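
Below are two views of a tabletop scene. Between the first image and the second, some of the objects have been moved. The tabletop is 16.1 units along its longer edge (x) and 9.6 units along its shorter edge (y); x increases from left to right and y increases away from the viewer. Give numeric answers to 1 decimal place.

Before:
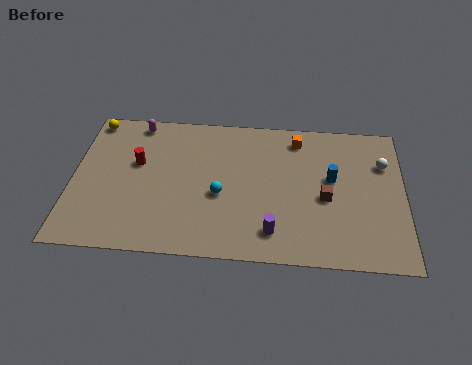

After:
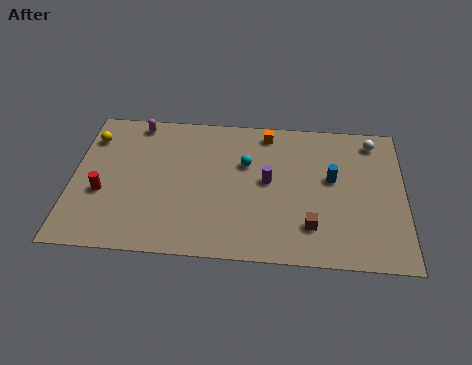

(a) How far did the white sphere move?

1.6

From (15.1, 6.7) to (14.6, 8.2), the white sphere covered √(0.5² + 1.5²) ≈ 1.6 units.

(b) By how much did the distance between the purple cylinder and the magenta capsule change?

-2.2

Before: roughly 9.6 units apart; after: 7.4. That's 2.2 units closer together.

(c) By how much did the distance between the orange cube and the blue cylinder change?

+1.2

The distance was about 3.1 in the first image and 4.3 in the second, so they moved 1.2 units further apart.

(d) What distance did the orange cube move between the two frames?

1.5

The orange cube moved from about (10.9, 8.1) to (9.4, 8.4), a distance of √(1.5² + 0.3²) ≈ 1.5.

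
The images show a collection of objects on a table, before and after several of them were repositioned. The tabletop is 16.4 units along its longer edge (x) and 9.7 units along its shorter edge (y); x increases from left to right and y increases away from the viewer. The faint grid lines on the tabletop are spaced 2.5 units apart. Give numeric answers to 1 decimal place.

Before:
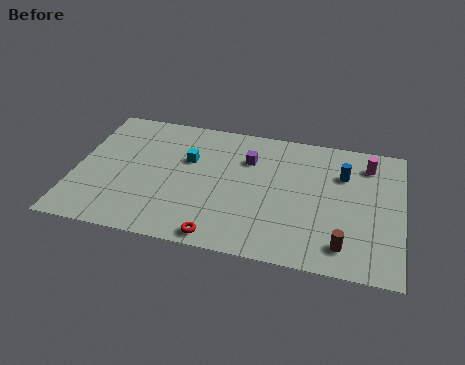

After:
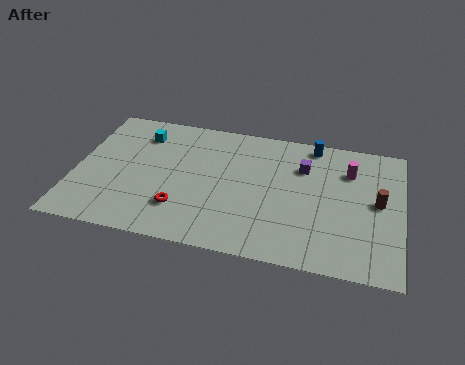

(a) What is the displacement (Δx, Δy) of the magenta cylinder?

(-0.9, -0.7)

From the two frames, the magenta cylinder sits at roughly (14.6, 7.8) before and (13.7, 7.1) after.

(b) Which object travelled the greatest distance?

the brown cylinder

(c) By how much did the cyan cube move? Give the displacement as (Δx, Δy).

(-2.5, 1.4)

The cyan cube started near (5.6, 6.2) and ended near (3.1, 7.6).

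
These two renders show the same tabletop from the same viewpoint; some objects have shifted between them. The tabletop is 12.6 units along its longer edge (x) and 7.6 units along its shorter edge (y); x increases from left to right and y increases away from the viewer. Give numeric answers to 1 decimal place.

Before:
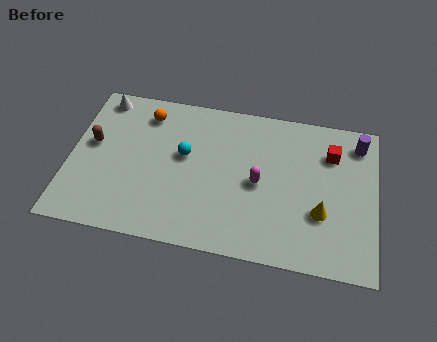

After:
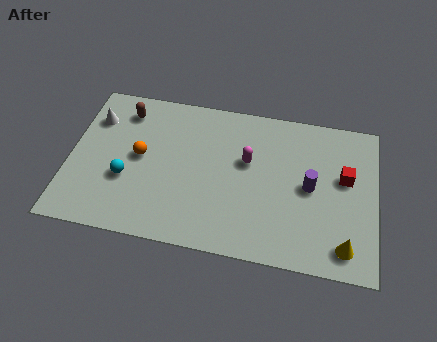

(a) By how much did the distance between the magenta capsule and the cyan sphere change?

+2.0

The distance was about 3.2 in the first image and 5.2 in the second, so they moved 2.0 units further apart.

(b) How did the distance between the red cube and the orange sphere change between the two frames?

+0.7

They were about 7.7 units apart before and 8.4 after — 0.7 units further apart.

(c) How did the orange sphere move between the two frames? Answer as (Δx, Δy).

(-0.1, -2.2)

The orange sphere started near (3.0, 6.2) and ended near (2.9, 4.0).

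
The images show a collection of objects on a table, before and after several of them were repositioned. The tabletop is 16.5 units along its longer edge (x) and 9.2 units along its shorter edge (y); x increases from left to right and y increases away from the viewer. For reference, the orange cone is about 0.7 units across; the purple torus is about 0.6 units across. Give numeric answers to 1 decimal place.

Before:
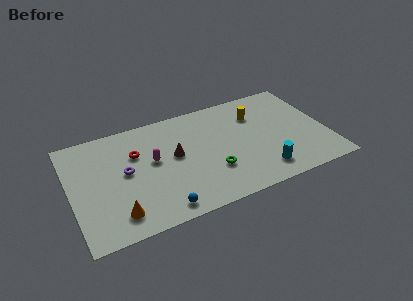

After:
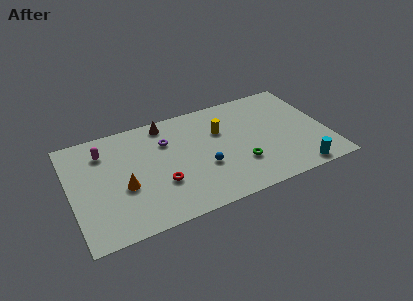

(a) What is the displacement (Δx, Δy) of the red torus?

(1.3, -3.1)

The red torus started near (4.3, 6.2) and ended near (5.6, 3.1).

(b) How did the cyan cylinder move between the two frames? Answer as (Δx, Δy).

(2.2, -0.8)

From the two frames, the cyan cylinder sits at roughly (12.0, 1.7) before and (14.2, 0.9) after.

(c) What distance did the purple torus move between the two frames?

3.2

The purple torus was near (3.5, 4.9) before and (6.3, 6.5) after, so it travelled √(2.8² + 1.6²) ≈ 3.2 units.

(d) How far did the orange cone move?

2.1

The orange cone moved from about (2.7, 1.7) to (3.3, 3.7), a distance of √(0.6² + 2.0²) ≈ 2.1.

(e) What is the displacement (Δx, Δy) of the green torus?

(1.8, -0.1)

From the two frames, the green torus sits at roughly (8.9, 2.9) before and (10.7, 2.8) after.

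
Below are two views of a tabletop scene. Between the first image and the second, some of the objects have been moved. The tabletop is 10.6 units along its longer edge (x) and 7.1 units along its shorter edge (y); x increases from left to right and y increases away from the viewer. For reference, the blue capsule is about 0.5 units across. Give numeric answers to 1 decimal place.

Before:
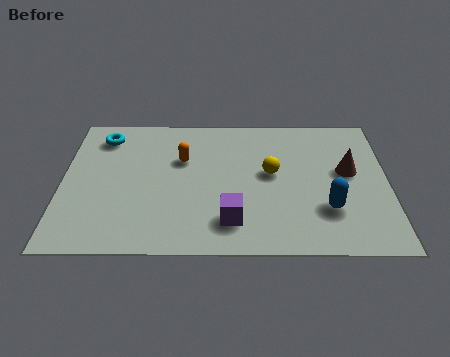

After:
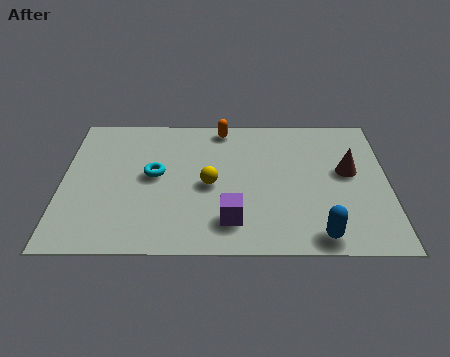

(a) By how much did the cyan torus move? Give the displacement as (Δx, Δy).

(1.7, -2.0)

From the two frames, the cyan torus sits at roughly (1.3, 5.8) before and (3.0, 3.8) after.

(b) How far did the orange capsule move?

2.1

The orange capsule was near (3.9, 4.6) before and (5.2, 6.3) after, so it travelled √(1.3² + 1.7²) ≈ 2.1 units.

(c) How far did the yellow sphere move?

2.1

The yellow sphere was near (6.8, 3.9) before and (4.8, 3.3) after, so it travelled √(2.0² + 0.6²) ≈ 2.1 units.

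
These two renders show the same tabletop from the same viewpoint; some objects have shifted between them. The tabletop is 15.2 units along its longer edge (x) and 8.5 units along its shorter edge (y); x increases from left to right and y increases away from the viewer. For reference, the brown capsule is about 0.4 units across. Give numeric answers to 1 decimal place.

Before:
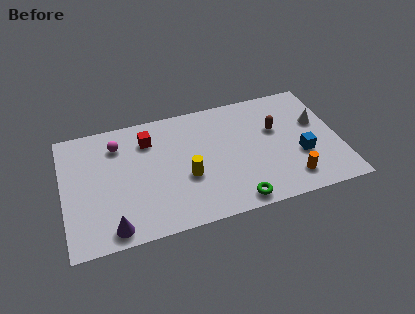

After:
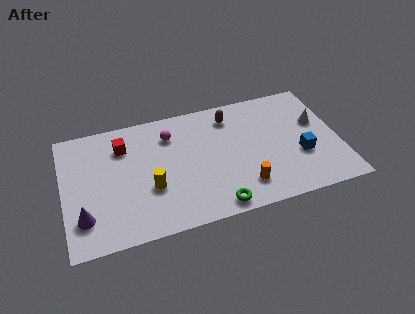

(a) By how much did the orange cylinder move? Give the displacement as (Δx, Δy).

(-2.6, 0.2)

From the two frames, the orange cylinder sits at roughly (12.3, 1.6) before and (9.7, 1.8) after.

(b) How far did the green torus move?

1.1

The green torus was near (9.2, 0.9) before and (8.1, 0.9) after, so it travelled √(1.1² + 0.0²) ≈ 1.1 units.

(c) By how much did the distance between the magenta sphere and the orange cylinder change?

-4.5

They were about 10.5 units apart before and 6.0 after — 4.5 units closer together.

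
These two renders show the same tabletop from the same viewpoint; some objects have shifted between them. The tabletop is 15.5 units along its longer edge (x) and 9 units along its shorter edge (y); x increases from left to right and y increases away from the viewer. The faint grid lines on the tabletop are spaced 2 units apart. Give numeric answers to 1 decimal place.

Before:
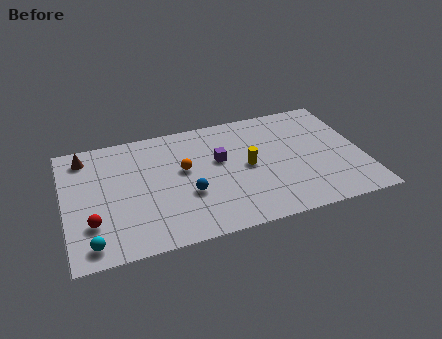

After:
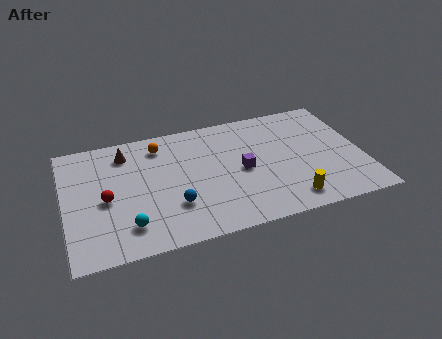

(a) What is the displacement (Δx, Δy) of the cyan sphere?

(1.9, 0.7)

The cyan sphere was at about (1.2, 1.2) and moved to about (3.1, 1.9).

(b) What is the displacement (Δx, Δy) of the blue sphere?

(-0.8, -0.6)

The blue sphere started near (6.3, 3.3) and ended near (5.5, 2.7).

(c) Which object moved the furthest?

the yellow cylinder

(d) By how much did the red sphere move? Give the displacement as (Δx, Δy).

(0.8, 1.5)

The red sphere started near (1.3, 2.6) and ended near (2.1, 4.1).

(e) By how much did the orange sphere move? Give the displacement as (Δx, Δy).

(-1.1, 2.2)

The orange sphere started near (6.2, 5.2) and ended near (5.1, 7.4).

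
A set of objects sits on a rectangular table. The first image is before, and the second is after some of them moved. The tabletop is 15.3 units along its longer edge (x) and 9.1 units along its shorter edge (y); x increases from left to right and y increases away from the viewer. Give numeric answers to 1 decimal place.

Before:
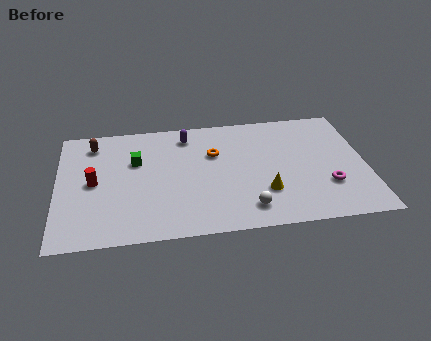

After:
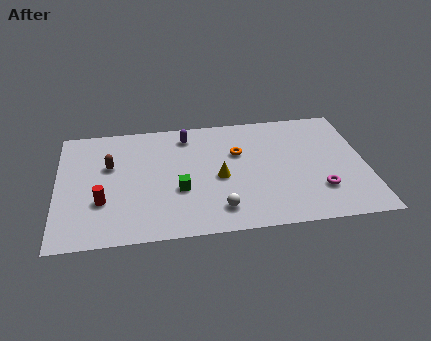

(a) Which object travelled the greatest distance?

the green cube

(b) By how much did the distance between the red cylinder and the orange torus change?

+1.2

Before: roughly 6.2 units apart; after: 7.4. That's 1.2 units further apart.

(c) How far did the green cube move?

3.3

From (3.9, 5.9) to (6.0, 3.4), the green cube covered √(2.1² + 2.5²) ≈ 3.3 units.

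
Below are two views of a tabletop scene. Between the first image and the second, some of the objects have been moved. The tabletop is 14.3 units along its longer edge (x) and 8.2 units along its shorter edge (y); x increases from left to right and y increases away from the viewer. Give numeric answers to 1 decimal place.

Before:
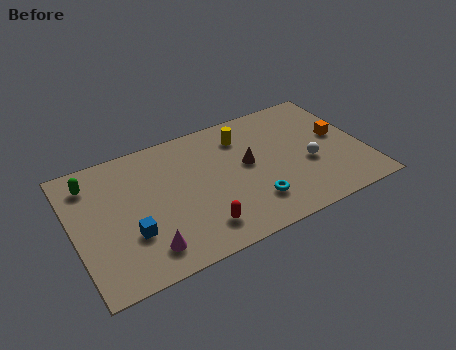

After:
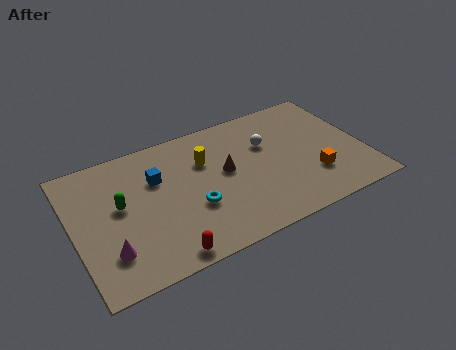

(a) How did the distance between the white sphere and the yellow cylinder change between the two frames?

-1.1

The distance was about 4.2 in the first image and 3.1 in the second, so they moved 1.1 units closer together.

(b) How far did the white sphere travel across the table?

2.8

The white sphere was near (11.5, 3.3) before and (9.7, 5.4) after, so it travelled √(1.8² + 2.1²) ≈ 2.8 units.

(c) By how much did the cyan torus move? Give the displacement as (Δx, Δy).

(-2.8, 1.0)

The cyan torus started near (8.5, 2.0) and ended near (5.7, 3.0).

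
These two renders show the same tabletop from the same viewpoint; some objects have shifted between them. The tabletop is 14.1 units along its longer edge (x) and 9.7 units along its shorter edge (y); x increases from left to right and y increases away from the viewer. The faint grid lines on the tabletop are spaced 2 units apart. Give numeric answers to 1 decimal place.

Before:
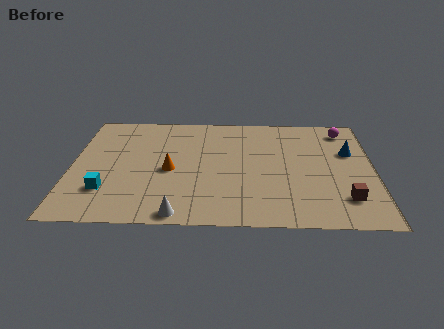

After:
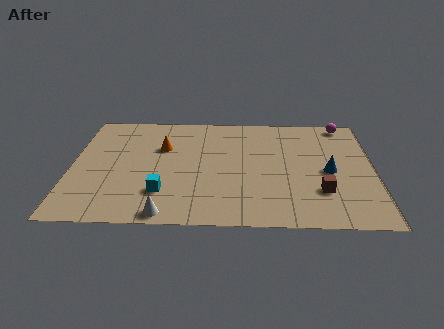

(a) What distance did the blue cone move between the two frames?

2.0

The blue cone moved from about (13.0, 6.2) to (12.0, 4.5), a distance of √(1.0² + 1.7²) ≈ 2.0.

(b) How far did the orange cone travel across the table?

2.0

The orange cone moved from about (4.6, 4.4) to (4.2, 6.4), a distance of √(0.4² + 2.0²) ≈ 2.0.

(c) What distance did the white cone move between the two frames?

0.6

From (5.1, 0.8) to (4.5, 0.8), the white cone covered √(0.6² + 0.0²) ≈ 0.6 units.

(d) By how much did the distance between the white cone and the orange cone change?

+2.0

They were about 3.6 units apart before and 5.6 after — 2.0 units further apart.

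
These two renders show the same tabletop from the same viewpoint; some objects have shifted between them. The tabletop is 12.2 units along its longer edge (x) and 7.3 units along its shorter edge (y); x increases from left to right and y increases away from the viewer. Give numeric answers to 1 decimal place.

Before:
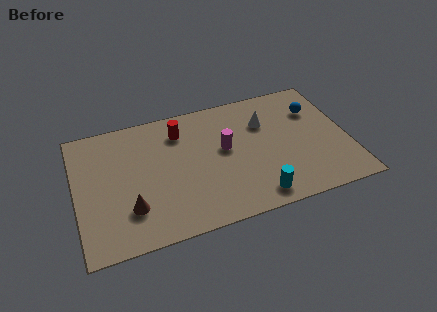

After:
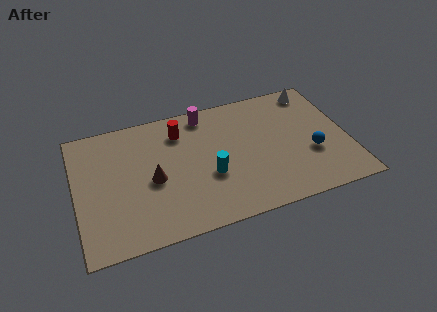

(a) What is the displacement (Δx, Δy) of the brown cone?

(1.1, 1.3)

From the two frames, the brown cone sits at roughly (2.3, 2.0) before and (3.4, 3.3) after.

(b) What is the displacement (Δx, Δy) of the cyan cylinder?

(-1.9, 1.8)

The cyan cylinder started near (7.8, 1.0) and ended near (5.9, 2.8).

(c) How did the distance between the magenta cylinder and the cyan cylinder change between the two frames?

+0.3

They were about 3.3 units apart before and 3.6 after — 0.3 units further apart.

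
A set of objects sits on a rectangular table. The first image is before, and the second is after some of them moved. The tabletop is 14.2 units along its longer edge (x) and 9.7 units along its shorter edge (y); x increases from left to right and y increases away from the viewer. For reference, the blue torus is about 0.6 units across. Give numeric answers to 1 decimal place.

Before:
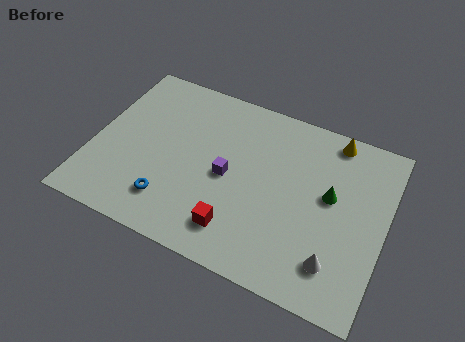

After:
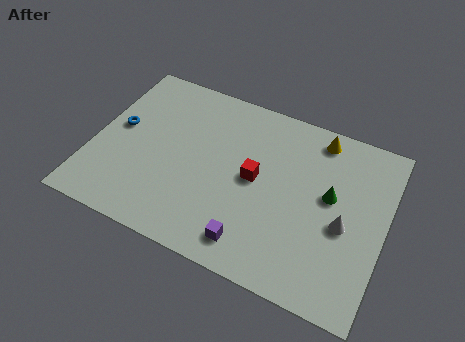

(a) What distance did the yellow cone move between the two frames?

0.7

The yellow cone was near (11.3, 8.7) before and (10.6, 8.5) after, so it travelled √(0.7² + 0.2²) ≈ 0.7 units.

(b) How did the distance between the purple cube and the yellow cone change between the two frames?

+1.2

The distance was about 6.2 in the first image and 7.4 in the second, so they moved 1.2 units further apart.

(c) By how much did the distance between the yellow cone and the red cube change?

-3.4

Before: roughly 7.8 units apart; after: 4.4. That's 3.4 units closer together.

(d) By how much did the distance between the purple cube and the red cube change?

+0.7

Before: roughly 2.8 units apart; after: 3.5. That's 0.7 units further apart.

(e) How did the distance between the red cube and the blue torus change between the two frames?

+3.5

They were about 3.3 units apart before and 6.8 after — 3.5 units further apart.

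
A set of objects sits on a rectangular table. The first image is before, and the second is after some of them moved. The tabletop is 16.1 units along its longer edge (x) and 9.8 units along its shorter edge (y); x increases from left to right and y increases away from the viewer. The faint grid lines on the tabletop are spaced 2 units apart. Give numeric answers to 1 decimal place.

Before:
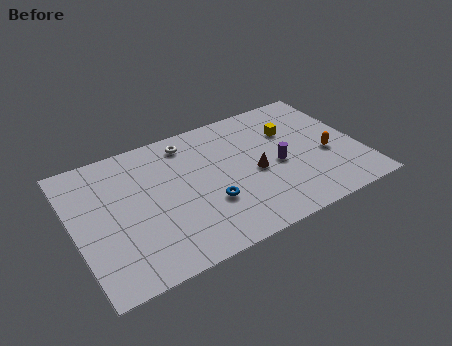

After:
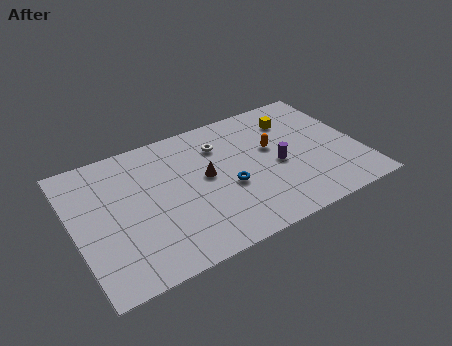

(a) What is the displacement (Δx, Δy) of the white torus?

(1.7, -1.0)

From the two frames, the white torus sits at roughly (6.8, 8.3) before and (8.5, 7.3) after.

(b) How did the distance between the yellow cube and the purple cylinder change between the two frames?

+0.9

They were about 2.5 units apart before and 3.4 after — 0.9 units further apart.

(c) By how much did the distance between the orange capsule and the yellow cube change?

-0.9

They were about 3.2 units apart before and 2.3 after — 0.9 units closer together.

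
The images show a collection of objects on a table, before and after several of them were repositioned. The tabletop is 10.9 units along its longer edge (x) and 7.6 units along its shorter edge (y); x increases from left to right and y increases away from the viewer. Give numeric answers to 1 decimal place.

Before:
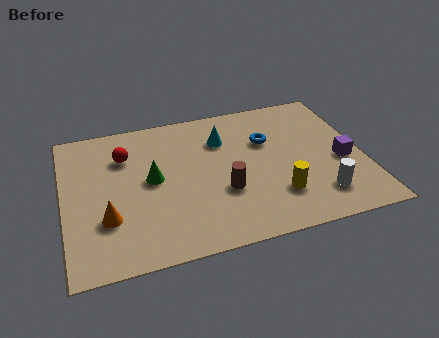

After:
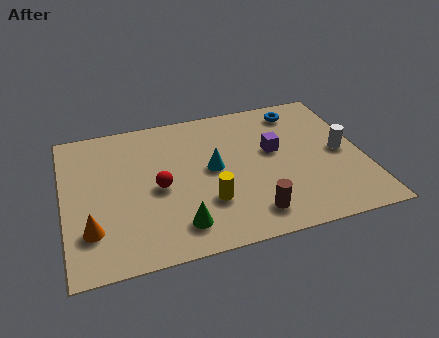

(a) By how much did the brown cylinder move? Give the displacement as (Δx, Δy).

(0.9, -1.4)

The brown cylinder started near (5.7, 2.7) and ended near (6.6, 1.3).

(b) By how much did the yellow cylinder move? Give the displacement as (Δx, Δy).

(-2.5, 0.3)

The yellow cylinder was at about (7.6, 2.0) and moved to about (5.1, 2.3).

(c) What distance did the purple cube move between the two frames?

2.7

The purple cube moved from about (10.1, 3.2) to (7.7, 4.4), a distance of √(2.4² + 1.2²) ≈ 2.7.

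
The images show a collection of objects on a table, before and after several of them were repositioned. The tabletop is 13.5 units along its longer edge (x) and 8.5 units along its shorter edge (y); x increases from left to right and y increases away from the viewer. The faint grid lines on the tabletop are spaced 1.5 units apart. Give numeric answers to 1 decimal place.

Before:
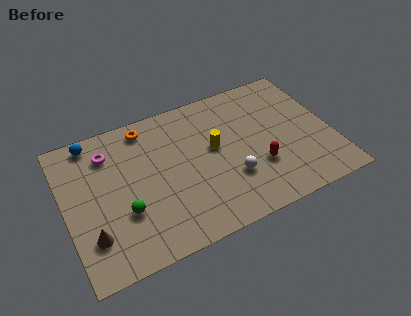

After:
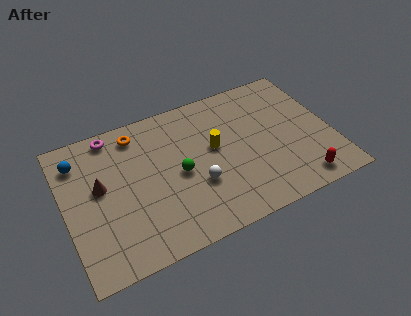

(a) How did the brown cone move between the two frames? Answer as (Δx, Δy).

(0.7, 2.6)

The brown cone started near (1.1, 2.2) and ended near (1.8, 4.8).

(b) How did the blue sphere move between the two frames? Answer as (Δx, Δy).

(-0.8, -0.9)

The blue sphere started near (1.7, 7.6) and ended near (0.9, 6.7).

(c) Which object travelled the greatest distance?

the green sphere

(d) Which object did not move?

the yellow cylinder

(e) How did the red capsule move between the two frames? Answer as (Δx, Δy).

(1.9, -1.7)

The red capsule was at about (9.6, 2.8) and moved to about (11.5, 1.1).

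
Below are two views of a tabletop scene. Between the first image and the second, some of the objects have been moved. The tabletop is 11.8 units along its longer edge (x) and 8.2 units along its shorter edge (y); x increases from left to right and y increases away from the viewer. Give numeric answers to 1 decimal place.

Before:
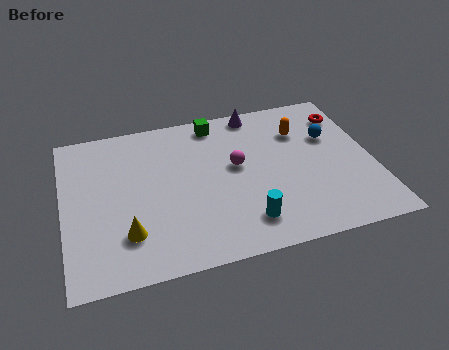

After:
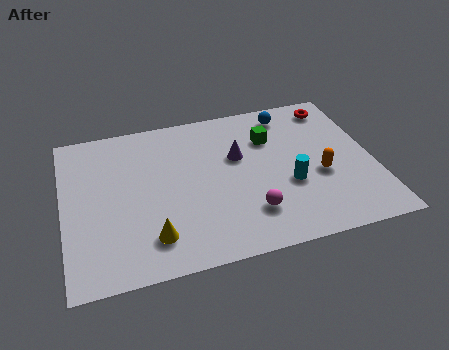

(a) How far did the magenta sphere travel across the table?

2.6

The magenta sphere was near (6.6, 4.6) before and (6.9, 2.0) after, so it travelled √(0.3² + 2.6²) ≈ 2.6 units.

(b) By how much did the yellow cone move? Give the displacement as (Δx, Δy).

(0.9, -0.4)

The yellow cone was at about (2.3, 2.1) and moved to about (3.2, 1.7).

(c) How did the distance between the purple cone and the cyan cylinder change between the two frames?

-3.2

The distance was about 5.9 in the first image and 2.7 in the second, so they moved 3.2 units closer together.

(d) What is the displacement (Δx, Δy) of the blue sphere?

(-1.5, 1.7)

From the two frames, the blue sphere sits at roughly (10.3, 5.3) before and (8.8, 7.0) after.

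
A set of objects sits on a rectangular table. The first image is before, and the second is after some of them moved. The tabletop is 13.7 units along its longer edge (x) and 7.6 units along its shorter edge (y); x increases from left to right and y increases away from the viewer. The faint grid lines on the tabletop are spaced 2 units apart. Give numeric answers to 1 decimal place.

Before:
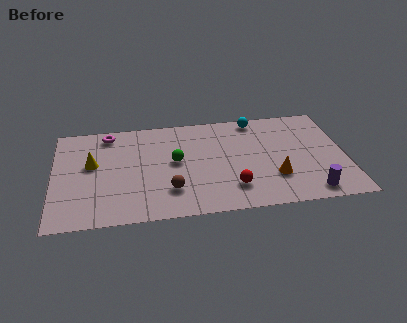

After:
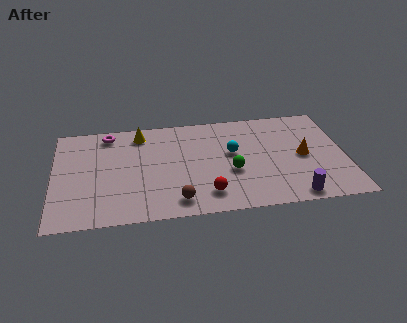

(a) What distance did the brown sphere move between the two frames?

0.9

The brown sphere was near (5.4, 2.0) before and (5.7, 1.2) after, so it travelled √(0.3² + 0.8²) ≈ 0.9 units.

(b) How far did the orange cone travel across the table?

2.0

The orange cone was near (10.3, 2.3) before and (11.7, 3.7) after, so it travelled √(1.4² + 1.4²) ≈ 2.0 units.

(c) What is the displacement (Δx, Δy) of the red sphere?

(-1.2, -0.3)

The red sphere was at about (8.3, 1.8) and moved to about (7.1, 1.5).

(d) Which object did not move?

the magenta torus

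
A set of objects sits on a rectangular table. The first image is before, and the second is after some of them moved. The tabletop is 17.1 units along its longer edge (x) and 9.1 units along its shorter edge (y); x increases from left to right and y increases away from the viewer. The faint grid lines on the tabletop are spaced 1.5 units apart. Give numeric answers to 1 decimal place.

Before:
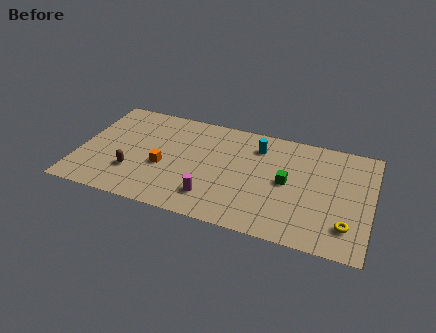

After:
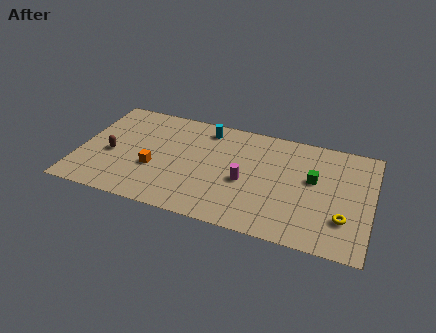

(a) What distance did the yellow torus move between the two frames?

0.5

From (15.8, 2.1) to (15.6, 2.6), the yellow torus covered √(0.2² + 0.5²) ≈ 0.5 units.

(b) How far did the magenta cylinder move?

2.6

The magenta cylinder moved from about (8.0, 2.0) to (9.8, 3.9), a distance of √(1.8² + 1.9²) ≈ 2.6.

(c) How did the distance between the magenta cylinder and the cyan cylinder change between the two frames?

-1.0

The distance was about 5.6 in the first image and 4.6 in the second, so they moved 1.0 units closer together.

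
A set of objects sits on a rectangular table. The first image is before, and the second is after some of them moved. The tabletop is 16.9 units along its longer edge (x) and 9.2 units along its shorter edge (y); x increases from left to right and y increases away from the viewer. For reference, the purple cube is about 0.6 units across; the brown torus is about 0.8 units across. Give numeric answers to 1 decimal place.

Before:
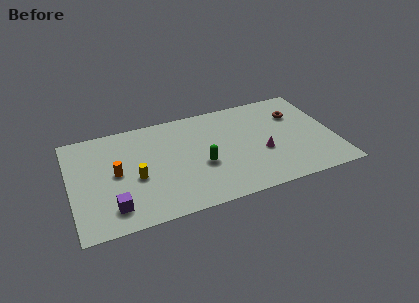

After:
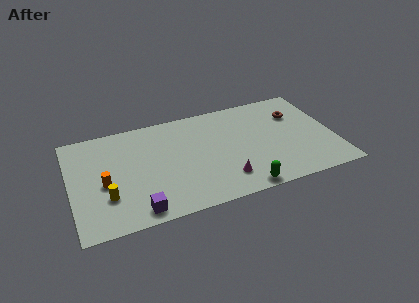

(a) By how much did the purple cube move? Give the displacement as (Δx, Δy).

(1.5, -0.7)

The purple cube was at about (2.5, 1.8) and moved to about (4.0, 1.1).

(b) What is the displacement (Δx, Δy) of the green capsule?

(2.3, -2.9)

From the two frames, the green capsule sits at roughly (8.3, 3.7) before and (10.6, 0.8) after.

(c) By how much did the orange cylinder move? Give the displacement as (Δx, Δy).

(-0.8, -0.7)

The orange cylinder was at about (2.9, 4.7) and moved to about (2.1, 4.0).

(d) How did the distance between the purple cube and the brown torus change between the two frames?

-1.1

Before: roughly 13.1 units apart; after: 12.0. That's 1.1 units closer together.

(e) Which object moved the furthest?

the green capsule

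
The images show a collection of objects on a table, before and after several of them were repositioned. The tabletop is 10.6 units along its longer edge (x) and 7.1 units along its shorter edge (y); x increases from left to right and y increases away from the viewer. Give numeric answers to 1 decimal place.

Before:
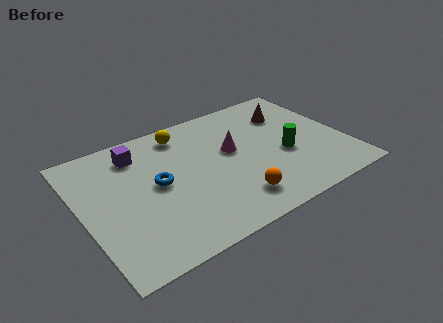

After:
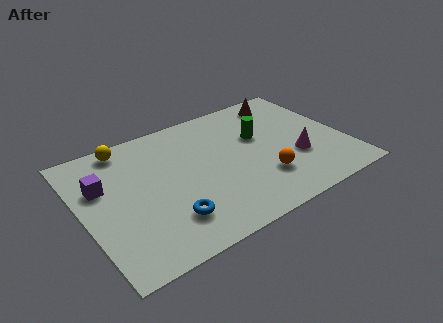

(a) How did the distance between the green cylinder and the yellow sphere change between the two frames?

+0.7

The distance was about 4.8 in the first image and 5.5 in the second, so they moved 0.7 units further apart.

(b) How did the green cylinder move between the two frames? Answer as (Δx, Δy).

(-0.8, 1.5)

The green cylinder started near (8.1, 2.9) and ended near (7.3, 4.4).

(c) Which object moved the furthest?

the magenta cone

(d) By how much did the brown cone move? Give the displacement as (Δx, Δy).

(0.0, 0.8)

The brown cone started near (8.7, 5.2) and ended near (8.7, 6.0).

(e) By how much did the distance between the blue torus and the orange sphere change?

+0.4

Before: roughly 3.5 units apart; after: 3.9. That's 0.4 units further apart.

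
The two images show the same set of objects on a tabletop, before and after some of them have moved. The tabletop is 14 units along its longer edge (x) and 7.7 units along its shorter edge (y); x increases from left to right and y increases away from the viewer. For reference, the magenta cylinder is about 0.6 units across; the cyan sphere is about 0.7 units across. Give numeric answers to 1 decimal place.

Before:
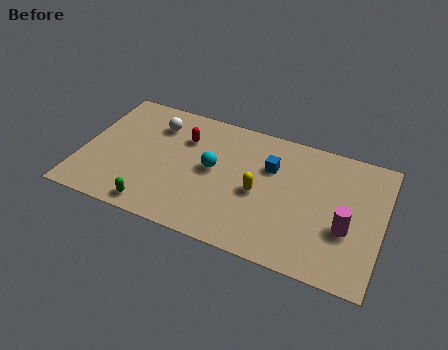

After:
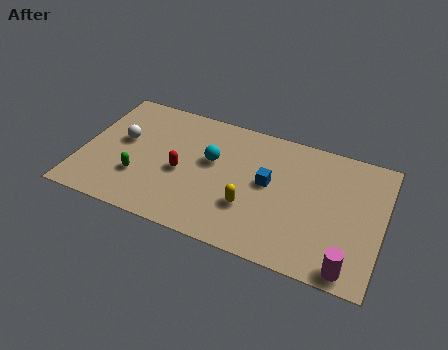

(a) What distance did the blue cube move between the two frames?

1.0

The blue cube was near (8.7, 5.2) before and (8.7, 4.2) after, so it travelled √(0.0² + 1.0²) ≈ 1.0 units.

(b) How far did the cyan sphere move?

0.5

The cyan sphere moved from about (6.1, 4.1) to (6.0, 4.6), a distance of √(0.1² + 0.5²) ≈ 0.5.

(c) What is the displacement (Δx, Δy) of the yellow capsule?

(-0.3, -1.0)

The yellow capsule started near (8.3, 3.5) and ended near (8.0, 2.5).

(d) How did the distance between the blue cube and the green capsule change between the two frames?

-0.4

They were about 6.6 units apart before and 6.2 after — 0.4 units closer together.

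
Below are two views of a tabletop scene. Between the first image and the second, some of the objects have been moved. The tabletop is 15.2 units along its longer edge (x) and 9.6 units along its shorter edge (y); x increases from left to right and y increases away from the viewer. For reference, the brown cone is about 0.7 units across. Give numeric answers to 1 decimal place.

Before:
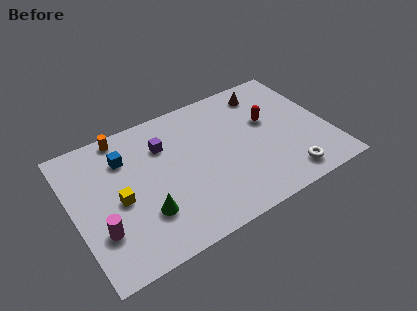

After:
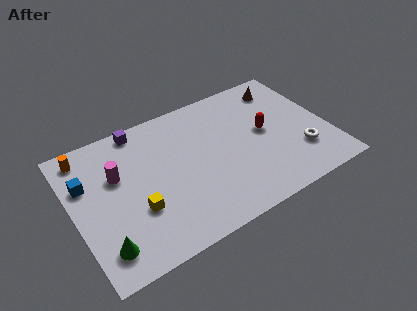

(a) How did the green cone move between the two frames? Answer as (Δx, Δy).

(-2.6, -1.0)

From the two frames, the green cone sits at roughly (3.9, 2.8) before and (1.3, 1.8) after.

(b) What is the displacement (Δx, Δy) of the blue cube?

(-2.4, -0.7)

The blue cube was at about (3.3, 7.1) and moved to about (0.9, 6.4).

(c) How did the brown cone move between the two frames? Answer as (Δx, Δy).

(1.1, -0.1)

From the two frames, the brown cone sits at roughly (12.0, 8.0) before and (13.1, 7.9) after.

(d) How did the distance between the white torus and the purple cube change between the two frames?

+2.1

The distance was about 8.6 in the first image and 10.7 in the second, so they moved 2.1 units further apart.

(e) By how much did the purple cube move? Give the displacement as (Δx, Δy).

(-1.2, 1.8)

From the two frames, the purple cube sits at roughly (5.6, 6.9) before and (4.4, 8.7) after.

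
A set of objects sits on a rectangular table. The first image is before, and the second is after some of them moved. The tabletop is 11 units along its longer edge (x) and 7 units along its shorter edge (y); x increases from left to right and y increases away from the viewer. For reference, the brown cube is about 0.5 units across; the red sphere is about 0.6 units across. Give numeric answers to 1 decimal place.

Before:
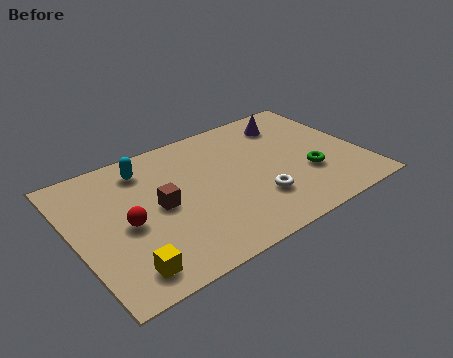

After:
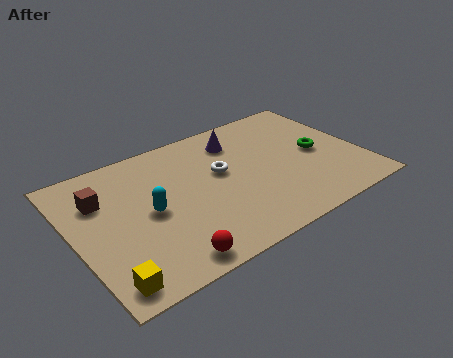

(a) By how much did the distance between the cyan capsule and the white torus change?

-2.2

They were about 5.2 units apart before and 3.0 after — 2.2 units closer together.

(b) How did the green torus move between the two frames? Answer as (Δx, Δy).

(0.6, 1.0)

The green torus was at about (8.8, 2.4) and moved to about (9.4, 3.4).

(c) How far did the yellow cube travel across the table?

0.7

From (1.5, 1.1) to (0.8, 0.9), the yellow cube covered √(0.7² + 0.2²) ≈ 0.7 units.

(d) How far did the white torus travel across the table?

2.3

The white torus was near (6.7, 2.0) before and (5.7, 4.1) after, so it travelled √(1.0² + 2.1²) ≈ 2.3 units.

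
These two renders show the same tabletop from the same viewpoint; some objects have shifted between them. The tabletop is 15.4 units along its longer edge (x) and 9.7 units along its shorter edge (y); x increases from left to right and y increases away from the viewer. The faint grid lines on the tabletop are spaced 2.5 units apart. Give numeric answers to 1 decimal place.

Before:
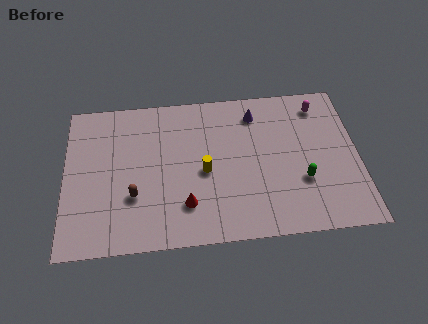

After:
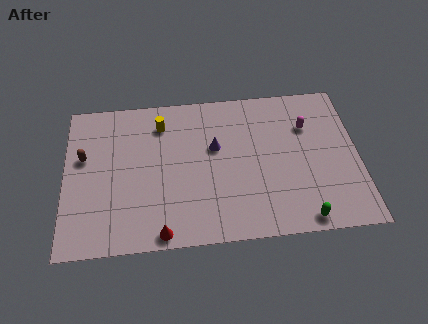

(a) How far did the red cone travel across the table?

2.1

The red cone moved from about (6.3, 2.4) to (5.0, 0.8), a distance of √(1.3² + 1.6²) ≈ 2.1.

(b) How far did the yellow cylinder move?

4.0

From (7.3, 4.4) to (5.1, 7.7), the yellow cylinder covered √(2.2² + 3.3²) ≈ 4.0 units.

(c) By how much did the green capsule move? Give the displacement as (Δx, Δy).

(-0.1, -2.4)

The green capsule was at about (12.4, 3.3) and moved to about (12.3, 0.9).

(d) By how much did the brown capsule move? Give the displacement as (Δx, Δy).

(-2.6, 2.7)

From the two frames, the brown capsule sits at roughly (3.6, 3.2) before and (1.0, 5.9) after.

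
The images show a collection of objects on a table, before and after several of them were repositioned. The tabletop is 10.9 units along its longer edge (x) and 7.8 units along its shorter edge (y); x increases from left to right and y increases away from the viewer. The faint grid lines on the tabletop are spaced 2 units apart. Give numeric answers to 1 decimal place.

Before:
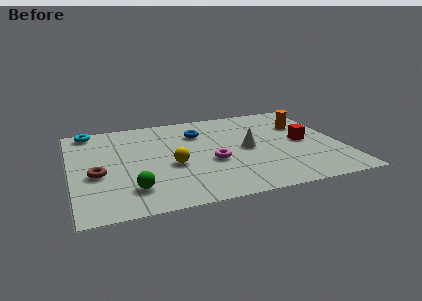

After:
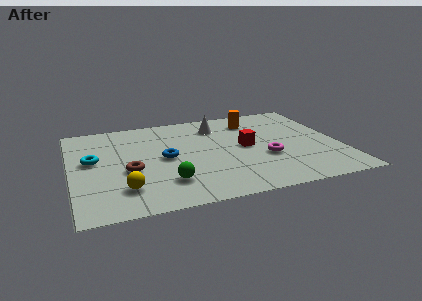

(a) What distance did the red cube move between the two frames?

2.3

The red cube was near (9.4, 3.8) before and (7.1, 4.0) after, so it travelled √(2.3² + 0.2²) ≈ 2.3 units.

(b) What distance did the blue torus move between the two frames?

2.3

The blue torus moved from about (5.3, 5.7) to (3.8, 3.9), a distance of √(1.5² + 1.8²) ≈ 2.3.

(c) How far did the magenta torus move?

2.2

The magenta torus was near (5.6, 3.1) before and (7.8, 2.9) after, so it travelled √(2.2² + 0.2²) ≈ 2.2 units.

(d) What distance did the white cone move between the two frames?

2.5

From (7.1, 3.8) to (6.1, 6.1), the white cone covered √(1.0² + 2.3²) ≈ 2.5 units.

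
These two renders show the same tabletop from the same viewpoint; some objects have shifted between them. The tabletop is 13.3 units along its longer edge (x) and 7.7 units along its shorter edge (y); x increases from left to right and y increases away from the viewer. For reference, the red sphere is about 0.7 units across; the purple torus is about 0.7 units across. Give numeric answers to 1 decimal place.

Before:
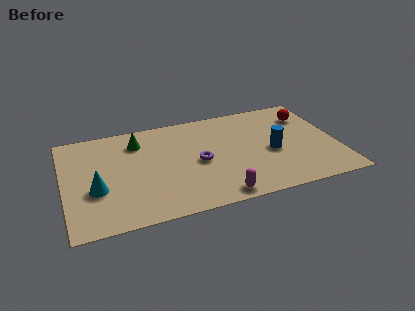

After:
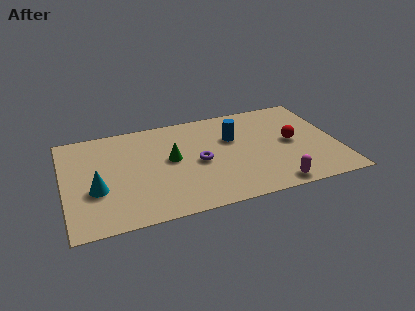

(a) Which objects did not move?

the cyan cone and the purple torus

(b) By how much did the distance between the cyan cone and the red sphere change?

-1.3

They were about 11.0 units apart before and 9.7 after — 1.3 units closer together.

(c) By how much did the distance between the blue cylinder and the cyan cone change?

-1.5

The distance was about 8.6 in the first image and 7.1 in the second, so they moved 1.5 units closer together.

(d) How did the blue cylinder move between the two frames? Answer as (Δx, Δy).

(-1.8, 1.6)

The blue cylinder started near (10.1, 3.4) and ended near (8.3, 5.0).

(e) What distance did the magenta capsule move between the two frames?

2.7

The magenta capsule was near (7.2, 0.8) before and (9.9, 0.8) after, so it travelled √(2.7² + 0.0²) ≈ 2.7 units.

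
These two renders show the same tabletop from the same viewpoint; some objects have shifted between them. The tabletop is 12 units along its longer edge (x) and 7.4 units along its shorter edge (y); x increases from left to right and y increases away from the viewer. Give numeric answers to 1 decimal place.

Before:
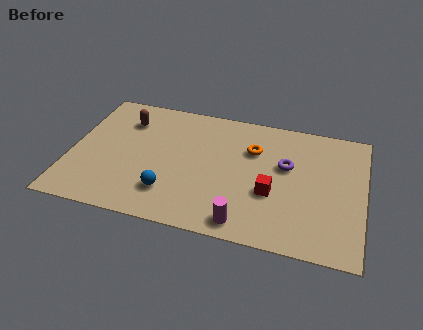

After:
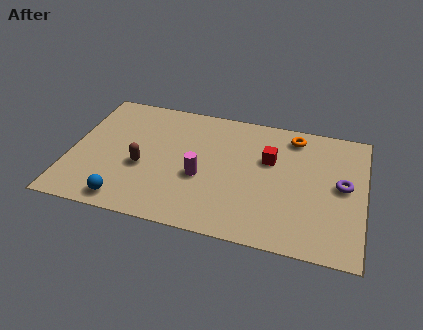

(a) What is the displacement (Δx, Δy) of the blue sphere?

(-1.7, -0.9)

From the two frames, the blue sphere sits at roughly (4.2, 1.8) before and (2.5, 0.9) after.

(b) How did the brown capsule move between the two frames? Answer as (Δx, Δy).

(0.9, -2.6)

The brown capsule was at about (2.1, 5.6) and moved to about (3.0, 3.0).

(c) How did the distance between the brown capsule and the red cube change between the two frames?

-1.4

They were about 6.8 units apart before and 5.4 after — 1.4 units closer together.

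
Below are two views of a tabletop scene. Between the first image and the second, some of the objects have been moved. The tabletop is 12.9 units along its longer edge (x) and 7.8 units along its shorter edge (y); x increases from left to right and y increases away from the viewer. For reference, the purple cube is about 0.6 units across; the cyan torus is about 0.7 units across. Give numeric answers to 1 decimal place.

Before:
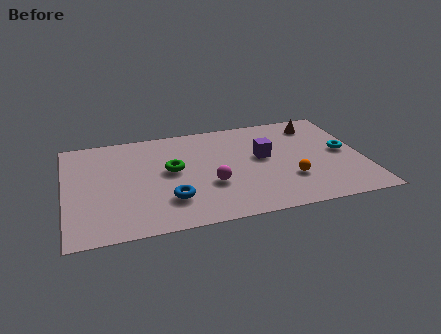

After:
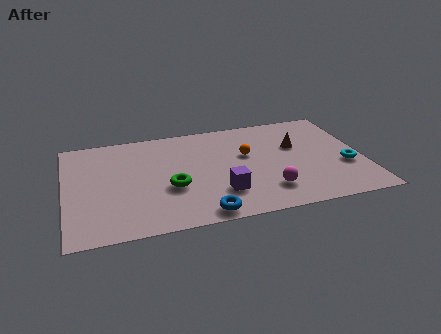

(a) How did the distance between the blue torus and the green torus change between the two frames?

+0.3

Before: roughly 2.2 units apart; after: 2.5. That's 0.3 units further apart.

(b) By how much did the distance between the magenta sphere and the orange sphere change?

-0.4

The distance was about 3.4 in the first image and 3.0 in the second, so they moved 0.4 units closer together.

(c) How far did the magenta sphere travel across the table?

2.6

From (6.2, 2.8) to (8.6, 1.8), the magenta sphere covered √(2.4² + 1.0²) ≈ 2.6 units.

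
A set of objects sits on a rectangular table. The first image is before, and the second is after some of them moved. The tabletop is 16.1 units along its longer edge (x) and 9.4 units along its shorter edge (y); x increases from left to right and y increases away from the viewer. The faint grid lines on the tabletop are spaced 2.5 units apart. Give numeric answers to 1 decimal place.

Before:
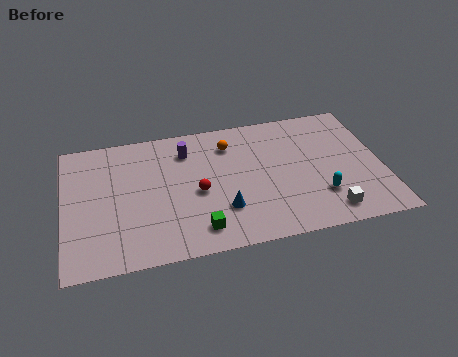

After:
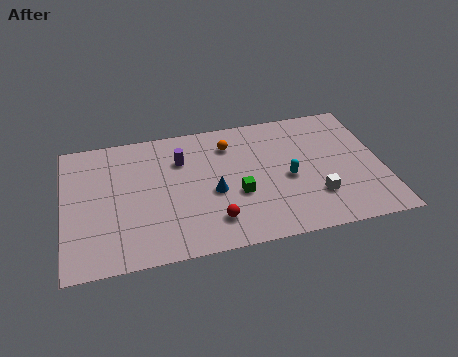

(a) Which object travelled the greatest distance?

the green cube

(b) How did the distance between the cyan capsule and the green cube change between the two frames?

-3.6

The distance was about 6.3 in the first image and 2.7 in the second, so they moved 3.6 units closer together.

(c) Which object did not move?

the orange sphere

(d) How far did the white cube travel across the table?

1.3

The white cube was near (13.1, 1.4) before and (12.6, 2.6) after, so it travelled √(0.5² + 1.2²) ≈ 1.3 units.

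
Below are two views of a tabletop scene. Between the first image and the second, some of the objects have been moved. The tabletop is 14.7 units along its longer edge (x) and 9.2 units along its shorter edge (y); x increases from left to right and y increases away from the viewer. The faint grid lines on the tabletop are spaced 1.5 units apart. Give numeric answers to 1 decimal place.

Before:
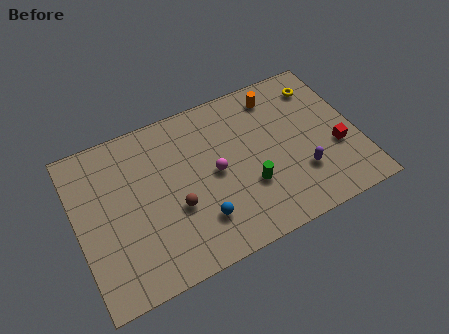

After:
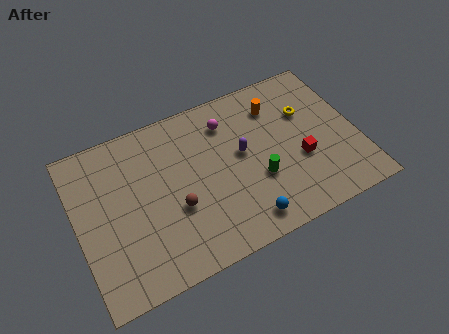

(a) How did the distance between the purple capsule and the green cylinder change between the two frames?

-0.8

The distance was about 2.7 in the first image and 1.9 in the second, so they moved 0.8 units closer together.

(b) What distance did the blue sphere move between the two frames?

2.4

The blue sphere was near (6.1, 2.3) before and (8.3, 1.3) after, so it travelled √(2.2² + 1.0²) ≈ 2.4 units.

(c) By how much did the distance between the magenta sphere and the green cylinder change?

+1.9

The distance was about 2.2 in the first image and 4.1 in the second, so they moved 1.9 units further apart.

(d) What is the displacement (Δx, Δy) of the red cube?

(-1.9, 0.1)

The red cube started near (13.5, 3.4) and ended near (11.6, 3.5).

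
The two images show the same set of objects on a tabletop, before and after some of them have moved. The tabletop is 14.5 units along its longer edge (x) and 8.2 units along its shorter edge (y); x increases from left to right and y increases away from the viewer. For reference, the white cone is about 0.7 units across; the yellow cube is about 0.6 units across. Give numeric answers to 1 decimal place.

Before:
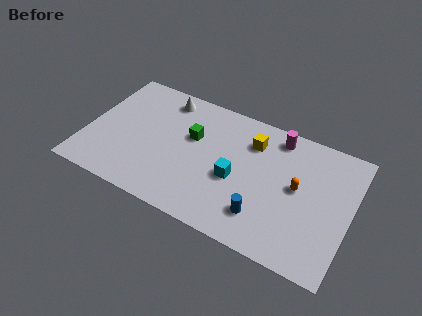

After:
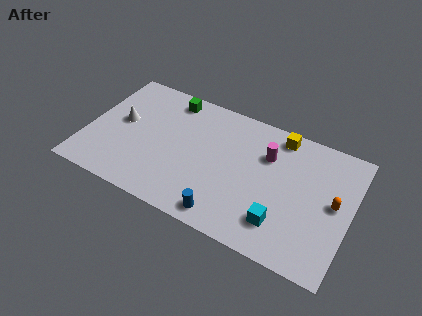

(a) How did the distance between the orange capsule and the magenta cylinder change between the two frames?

+1.0

The distance was about 3.0 in the first image and 4.0 in the second, so they moved 1.0 units further apart.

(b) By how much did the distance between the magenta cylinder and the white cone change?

+1.8

They were about 6.3 units apart before and 8.1 after — 1.8 units further apart.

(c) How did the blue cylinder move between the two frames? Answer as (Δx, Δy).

(-1.9, -0.9)

The blue cylinder started near (10.0, 1.9) and ended near (8.1, 1.0).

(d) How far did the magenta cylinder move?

1.5

From (10.2, 7.1) to (9.8, 5.7), the magenta cylinder covered √(0.4² + 1.4²) ≈ 1.5 units.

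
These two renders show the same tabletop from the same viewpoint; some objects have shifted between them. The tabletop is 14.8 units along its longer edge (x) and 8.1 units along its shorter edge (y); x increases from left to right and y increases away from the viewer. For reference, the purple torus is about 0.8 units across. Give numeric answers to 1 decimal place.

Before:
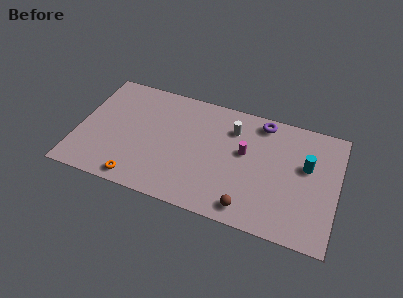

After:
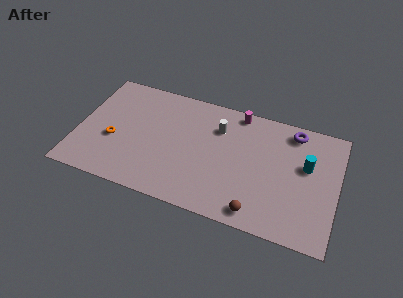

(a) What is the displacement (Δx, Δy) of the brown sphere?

(0.5, -0.1)

The brown sphere started near (10.0, 1.1) and ended near (10.5, 1.0).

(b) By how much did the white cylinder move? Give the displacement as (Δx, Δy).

(-0.8, -0.2)

The white cylinder was at about (8.7, 6.1) and moved to about (7.9, 5.9).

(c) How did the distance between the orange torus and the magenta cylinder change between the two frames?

+1.0

They were about 6.9 units apart before and 7.9 after — 1.0 units further apart.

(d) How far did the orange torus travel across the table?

2.8

The orange torus moved from about (3.7, 0.9) to (2.1, 3.2), a distance of √(1.6² + 2.3²) ≈ 2.8.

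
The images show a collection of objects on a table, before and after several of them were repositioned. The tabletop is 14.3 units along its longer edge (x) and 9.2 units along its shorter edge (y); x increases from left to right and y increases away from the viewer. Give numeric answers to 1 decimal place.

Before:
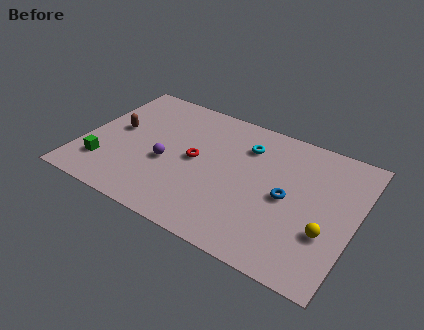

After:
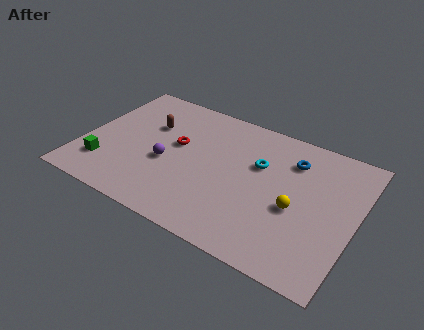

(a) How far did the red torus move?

1.3

The red torus was near (5.9, 4.7) before and (4.8, 5.3) after, so it travelled √(1.1² + 0.6²) ≈ 1.3 units.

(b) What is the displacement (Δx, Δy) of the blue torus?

(-0.1, 2.6)

The blue torus was at about (10.8, 4.4) and moved to about (10.7, 7.0).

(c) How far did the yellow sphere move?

1.9

The yellow sphere moved from about (13.0, 3.1) to (11.3, 3.9), a distance of √(1.7² + 0.8²) ≈ 1.9.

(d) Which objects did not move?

the green cube and the purple sphere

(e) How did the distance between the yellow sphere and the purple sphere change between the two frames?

-1.7

The distance was about 8.5 in the first image and 6.8 in the second, so they moved 1.7 units closer together.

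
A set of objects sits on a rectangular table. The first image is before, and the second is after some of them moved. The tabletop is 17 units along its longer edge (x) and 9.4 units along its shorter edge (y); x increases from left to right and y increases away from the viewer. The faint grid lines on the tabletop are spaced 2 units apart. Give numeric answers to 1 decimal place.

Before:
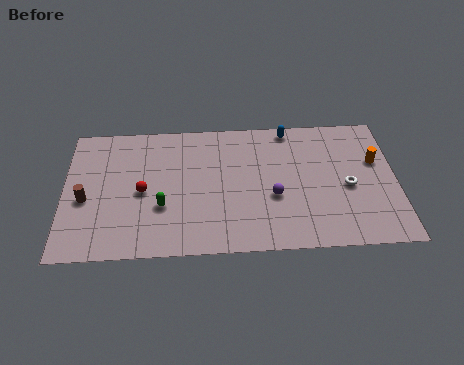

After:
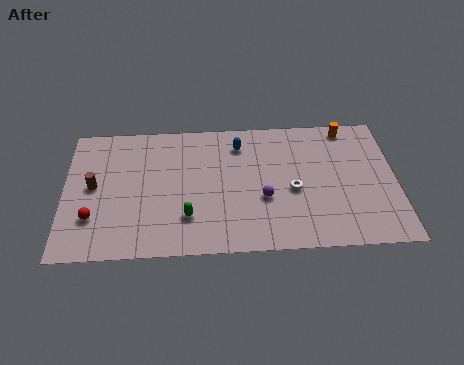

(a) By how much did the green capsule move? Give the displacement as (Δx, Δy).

(1.3, -0.8)

The green capsule was at about (5.0, 3.3) and moved to about (6.3, 2.5).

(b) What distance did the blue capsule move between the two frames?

2.8

The blue capsule moved from about (11.6, 8.5) to (9.0, 7.5), a distance of √(2.6² + 1.0²) ≈ 2.8.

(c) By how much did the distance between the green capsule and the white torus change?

-3.9

Before: roughly 9.5 units apart; after: 5.6. That's 3.9 units closer together.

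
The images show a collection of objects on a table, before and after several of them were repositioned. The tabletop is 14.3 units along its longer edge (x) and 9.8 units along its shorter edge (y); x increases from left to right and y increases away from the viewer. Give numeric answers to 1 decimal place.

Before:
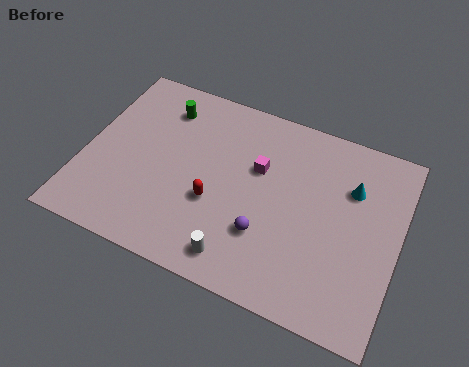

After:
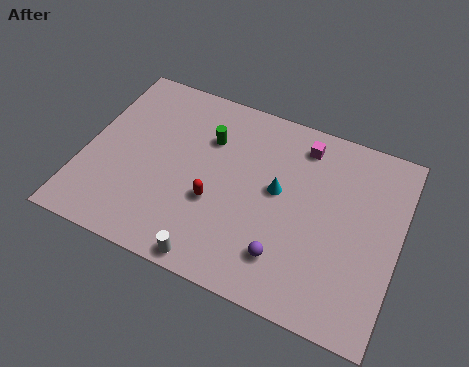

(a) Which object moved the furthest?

the cyan cone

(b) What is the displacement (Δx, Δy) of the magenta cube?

(1.8, 2.0)

The magenta cube started near (7.8, 6.2) and ended near (9.6, 8.2).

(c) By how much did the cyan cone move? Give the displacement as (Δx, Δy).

(-3.2, -1.4)

From the two frames, the cyan cone sits at roughly (12.0, 6.8) before and (8.8, 5.4) after.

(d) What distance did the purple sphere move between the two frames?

1.3

From (8.5, 3.0) to (9.5, 2.2), the purple sphere covered √(1.0² + 0.8²) ≈ 1.3 units.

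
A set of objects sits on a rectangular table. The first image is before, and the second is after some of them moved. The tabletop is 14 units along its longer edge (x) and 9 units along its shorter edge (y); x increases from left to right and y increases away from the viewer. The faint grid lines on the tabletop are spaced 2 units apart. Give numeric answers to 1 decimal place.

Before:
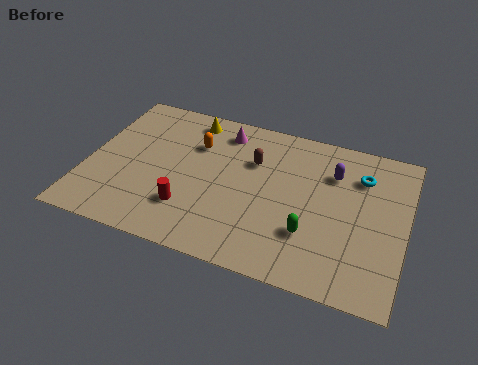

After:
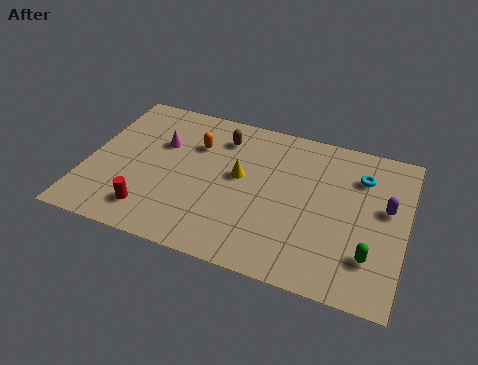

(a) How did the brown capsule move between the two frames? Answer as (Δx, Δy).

(-1.5, 1.0)

The brown capsule was at about (7.2, 6.1) and moved to about (5.7, 7.1).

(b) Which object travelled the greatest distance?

the yellow cone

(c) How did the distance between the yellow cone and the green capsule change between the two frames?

-1.2

They were about 7.7 units apart before and 6.5 after — 1.2 units closer together.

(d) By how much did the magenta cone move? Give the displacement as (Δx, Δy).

(-2.6, -1.6)

The magenta cone was at about (5.7, 7.5) and moved to about (3.1, 5.9).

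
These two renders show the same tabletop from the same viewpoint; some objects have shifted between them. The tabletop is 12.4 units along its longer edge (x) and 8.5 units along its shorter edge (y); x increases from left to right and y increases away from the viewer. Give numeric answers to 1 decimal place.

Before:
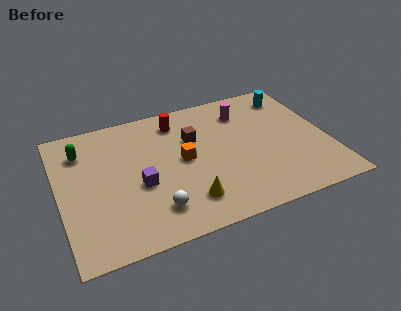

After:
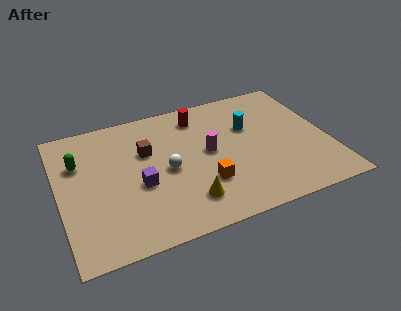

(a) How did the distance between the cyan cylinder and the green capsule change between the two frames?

-2.0

They were about 9.9 units apart before and 7.9 after — 2.0 units closer together.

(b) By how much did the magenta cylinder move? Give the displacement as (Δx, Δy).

(-1.9, -2.1)

From the two frames, the magenta cylinder sits at roughly (8.8, 6.6) before and (6.9, 4.5) after.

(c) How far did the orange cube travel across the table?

2.0

From (5.7, 4.4) to (6.5, 2.6), the orange cube covered √(0.8² + 1.8²) ≈ 2.0 units.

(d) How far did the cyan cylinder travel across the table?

2.7

The cyan cylinder moved from about (11.1, 7.0) to (8.9, 5.5), a distance of √(2.2² + 1.5²) ≈ 2.7.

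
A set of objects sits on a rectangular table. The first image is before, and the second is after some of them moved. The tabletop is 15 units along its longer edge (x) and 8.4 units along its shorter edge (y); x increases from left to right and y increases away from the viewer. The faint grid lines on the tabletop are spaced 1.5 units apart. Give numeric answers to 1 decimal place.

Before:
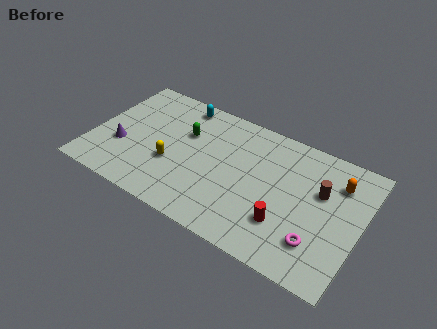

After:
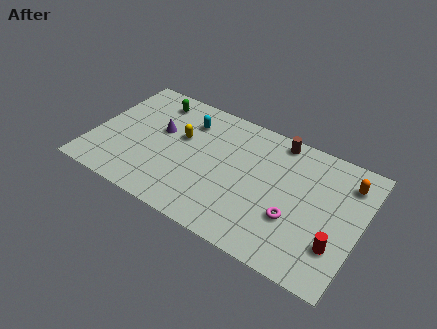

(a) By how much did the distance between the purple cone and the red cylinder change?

+1.2

Before: roughly 9.4 units apart; after: 10.6. That's 1.2 units further apart.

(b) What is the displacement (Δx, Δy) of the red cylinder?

(2.8, 0.0)

The red cylinder was at about (11.1, 2.4) and moved to about (13.9, 2.4).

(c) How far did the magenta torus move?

1.6

From (12.9, 2.1) to (11.5, 2.9), the magenta torus covered √(1.4² + 0.8²) ≈ 1.6 units.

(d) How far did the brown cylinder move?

3.5

The brown cylinder moved from about (12.7, 5.3) to (10.0, 7.5), a distance of √(2.7² + 2.2²) ≈ 3.5.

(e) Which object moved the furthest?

the brown cylinder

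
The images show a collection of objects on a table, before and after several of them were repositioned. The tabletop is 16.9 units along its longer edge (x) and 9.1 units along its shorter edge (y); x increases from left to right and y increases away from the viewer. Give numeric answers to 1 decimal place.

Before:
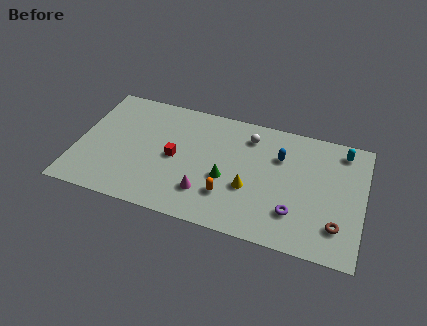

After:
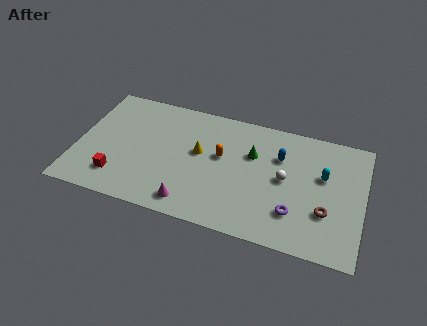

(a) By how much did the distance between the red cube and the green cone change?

+5.5

They were about 3.2 units apart before and 8.7 after — 5.5 units further apart.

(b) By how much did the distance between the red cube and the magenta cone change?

+1.6

The distance was about 2.9 in the first image and 4.5 in the second, so they moved 1.6 units further apart.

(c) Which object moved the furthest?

the red cube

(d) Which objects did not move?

the purple torus and the blue capsule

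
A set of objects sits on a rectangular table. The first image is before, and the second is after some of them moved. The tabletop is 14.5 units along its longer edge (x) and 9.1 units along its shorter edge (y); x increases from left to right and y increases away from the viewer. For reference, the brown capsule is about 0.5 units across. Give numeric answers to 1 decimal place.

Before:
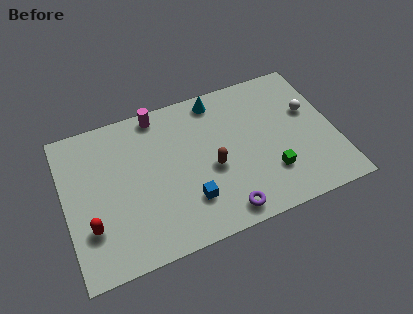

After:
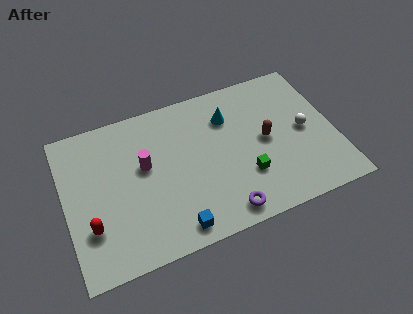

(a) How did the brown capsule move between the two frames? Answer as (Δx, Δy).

(3.0, 0.7)

From the two frames, the brown capsule sits at roughly (7.8, 3.9) before and (10.8, 4.6) after.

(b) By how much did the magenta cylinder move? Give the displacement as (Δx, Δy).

(-1.0, -2.9)

From the two frames, the magenta cylinder sits at roughly (5.3, 8.2) before and (4.3, 5.3) after.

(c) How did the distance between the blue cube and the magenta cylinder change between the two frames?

-1.5

They were about 5.9 units apart before and 4.4 after — 1.5 units closer together.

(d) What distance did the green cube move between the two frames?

1.3

The green cube moved from about (10.8, 2.5) to (9.5, 2.8), a distance of √(1.3² + 0.3²) ≈ 1.3.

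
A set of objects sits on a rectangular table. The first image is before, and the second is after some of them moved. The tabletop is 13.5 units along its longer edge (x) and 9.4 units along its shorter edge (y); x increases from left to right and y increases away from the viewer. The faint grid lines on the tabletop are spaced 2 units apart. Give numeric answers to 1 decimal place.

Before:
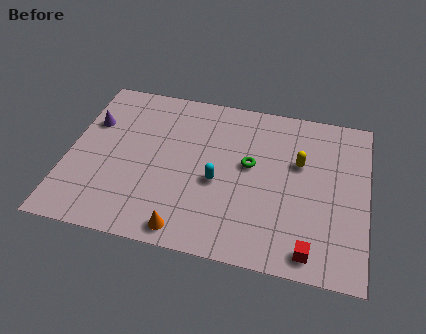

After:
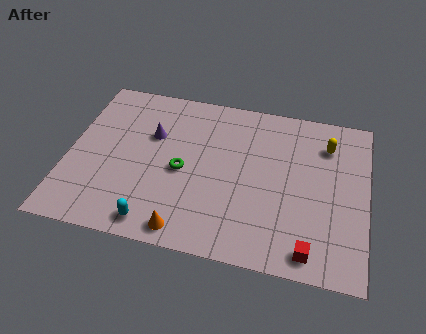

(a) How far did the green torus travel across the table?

3.2

The green torus was near (8.2, 5.3) before and (5.2, 4.3) after, so it travelled √(3.0² + 1.0²) ≈ 3.2 units.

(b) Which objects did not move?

the orange cone and the red cube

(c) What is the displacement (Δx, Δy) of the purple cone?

(2.8, -0.2)

From the two frames, the purple cone sits at roughly (0.9, 6.3) before and (3.7, 6.1) after.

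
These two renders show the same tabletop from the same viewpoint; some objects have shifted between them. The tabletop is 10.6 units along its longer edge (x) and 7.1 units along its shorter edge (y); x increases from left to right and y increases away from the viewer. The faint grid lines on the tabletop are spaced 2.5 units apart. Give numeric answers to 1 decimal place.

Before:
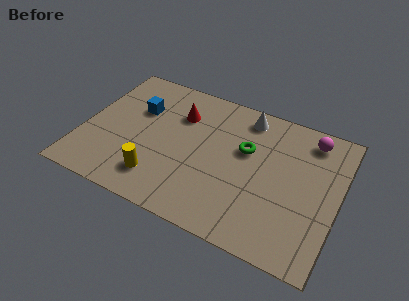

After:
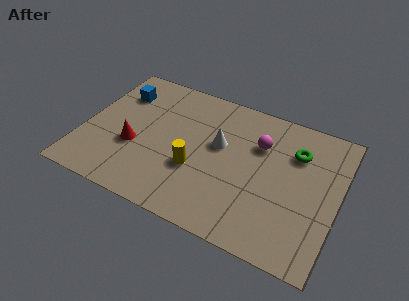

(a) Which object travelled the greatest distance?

the red cone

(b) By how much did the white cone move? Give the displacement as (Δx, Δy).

(-0.9, -1.9)

The white cone started near (6.5, 6.1) and ended near (5.6, 4.2).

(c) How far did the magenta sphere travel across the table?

2.3

From (9.2, 6.0) to (7.2, 4.9), the magenta sphere covered √(2.0² + 1.1²) ≈ 2.3 units.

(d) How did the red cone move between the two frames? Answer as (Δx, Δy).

(-1.6, -2.4)

The red cone was at about (3.8, 5.1) and moved to about (2.2, 2.7).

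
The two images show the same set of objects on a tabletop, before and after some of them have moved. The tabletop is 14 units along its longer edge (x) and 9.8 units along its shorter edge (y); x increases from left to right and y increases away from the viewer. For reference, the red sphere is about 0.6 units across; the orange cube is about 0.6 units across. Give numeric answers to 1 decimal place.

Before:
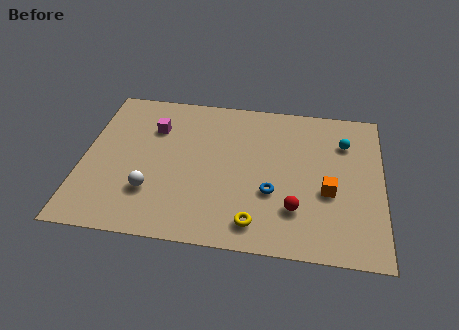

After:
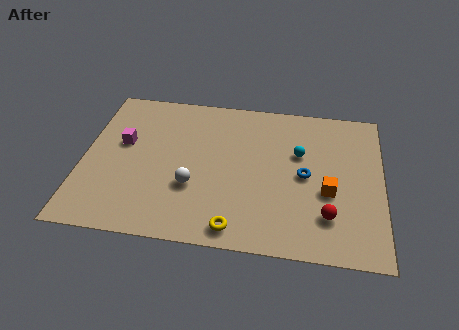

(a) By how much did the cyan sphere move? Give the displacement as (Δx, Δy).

(-2.1, -1.0)

The cyan sphere was at about (12.2, 7.2) and moved to about (10.1, 6.2).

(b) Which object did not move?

the orange cube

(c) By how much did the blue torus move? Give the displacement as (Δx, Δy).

(1.5, 1.3)

The blue torus was at about (8.9, 3.5) and moved to about (10.4, 4.8).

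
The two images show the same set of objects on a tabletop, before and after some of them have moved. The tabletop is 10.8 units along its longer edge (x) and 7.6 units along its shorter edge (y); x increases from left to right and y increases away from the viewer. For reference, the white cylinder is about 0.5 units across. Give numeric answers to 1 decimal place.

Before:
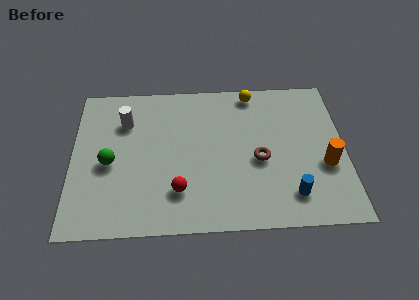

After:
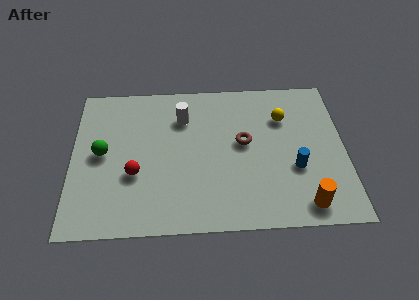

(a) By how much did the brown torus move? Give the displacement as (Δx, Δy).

(-0.6, 0.9)

From the two frames, the brown torus sits at roughly (7.4, 3.3) before and (6.8, 4.2) after.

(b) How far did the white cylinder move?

2.3

From (2.1, 5.5) to (4.4, 5.6), the white cylinder covered √(2.3² + 0.1²) ≈ 2.3 units.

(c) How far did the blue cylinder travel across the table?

1.3

From (8.6, 1.5) to (8.8, 2.8), the blue cylinder covered √(0.2² + 1.3²) ≈ 1.3 units.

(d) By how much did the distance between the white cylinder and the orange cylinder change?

-1.7

The distance was about 8.3 in the first image and 6.6 in the second, so they moved 1.7 units closer together.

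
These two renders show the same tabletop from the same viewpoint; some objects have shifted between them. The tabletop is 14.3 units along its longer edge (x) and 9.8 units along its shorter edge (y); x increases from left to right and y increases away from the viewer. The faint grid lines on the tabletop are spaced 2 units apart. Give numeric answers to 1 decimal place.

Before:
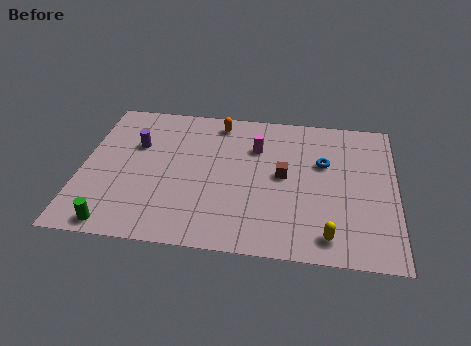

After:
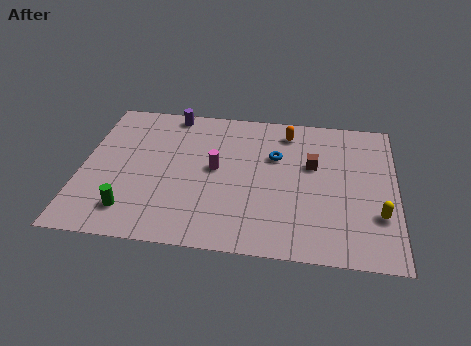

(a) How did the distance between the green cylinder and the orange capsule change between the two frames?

+0.6

Before: roughly 8.7 units apart; after: 9.3. That's 0.6 units further apart.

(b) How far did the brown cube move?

1.6

The brown cube was near (9.2, 5.1) before and (10.5, 6.0) after, so it travelled √(1.3² + 0.9²) ≈ 1.6 units.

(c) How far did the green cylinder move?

1.2

The green cylinder was near (1.8, 0.9) before and (2.4, 1.9) after, so it travelled √(0.6² + 1.0²) ≈ 1.2 units.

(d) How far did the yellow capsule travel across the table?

2.7

From (11.3, 1.4) to (13.5, 3.0), the yellow capsule covered √(2.2² + 1.6²) ≈ 2.7 units.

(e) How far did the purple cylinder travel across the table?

2.9

The purple cylinder was near (2.4, 6.4) before and (3.9, 8.9) after, so it travelled √(1.5² + 2.5²) ≈ 2.9 units.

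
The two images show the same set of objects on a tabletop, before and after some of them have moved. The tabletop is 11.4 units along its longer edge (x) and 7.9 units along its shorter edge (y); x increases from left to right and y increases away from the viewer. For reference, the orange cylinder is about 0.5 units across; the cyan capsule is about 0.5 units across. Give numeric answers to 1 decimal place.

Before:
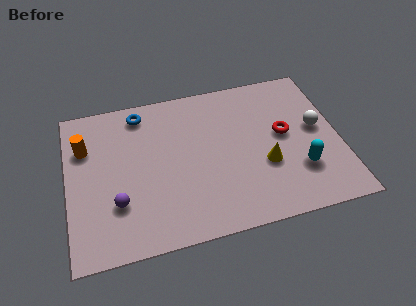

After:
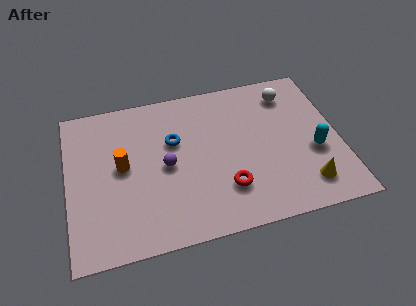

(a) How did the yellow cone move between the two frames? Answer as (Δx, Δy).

(1.6, -1.4)

The yellow cone started near (8.2, 2.9) and ended near (9.8, 1.5).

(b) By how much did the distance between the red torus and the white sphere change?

+3.8

Before: roughly 1.4 units apart; after: 5.2. That's 3.8 units further apart.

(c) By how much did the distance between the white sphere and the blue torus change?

-2.5

They were about 7.7 units apart before and 5.2 after — 2.5 units closer together.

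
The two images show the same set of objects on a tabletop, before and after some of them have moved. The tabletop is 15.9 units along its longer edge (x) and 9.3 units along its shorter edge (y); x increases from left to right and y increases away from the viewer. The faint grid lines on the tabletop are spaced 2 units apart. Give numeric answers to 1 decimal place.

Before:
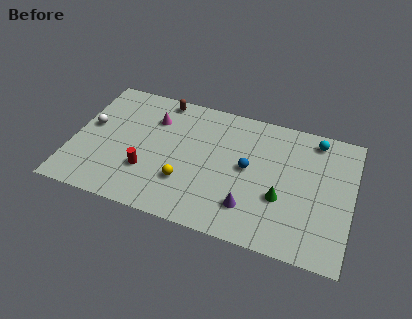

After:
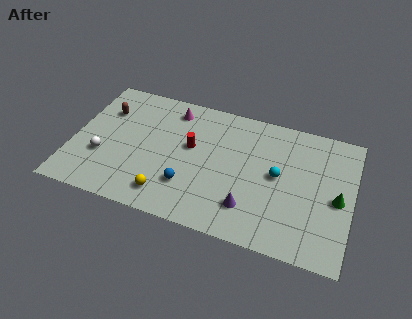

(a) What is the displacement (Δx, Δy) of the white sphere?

(0.9, -2.0)

The white sphere was at about (0.9, 5.2) and moved to about (1.8, 3.2).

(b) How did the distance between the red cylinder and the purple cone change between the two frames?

-1.1

Before: roughly 5.9 units apart; after: 4.8. That's 1.1 units closer together.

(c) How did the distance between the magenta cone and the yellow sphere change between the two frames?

+1.6

They were about 4.6 units apart before and 6.2 after — 1.6 units further apart.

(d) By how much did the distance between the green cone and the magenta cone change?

+2.0

Before: roughly 8.3 units apart; after: 10.3. That's 2.0 units further apart.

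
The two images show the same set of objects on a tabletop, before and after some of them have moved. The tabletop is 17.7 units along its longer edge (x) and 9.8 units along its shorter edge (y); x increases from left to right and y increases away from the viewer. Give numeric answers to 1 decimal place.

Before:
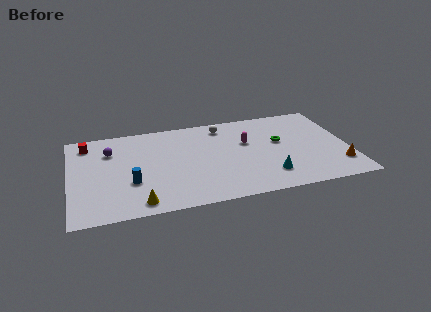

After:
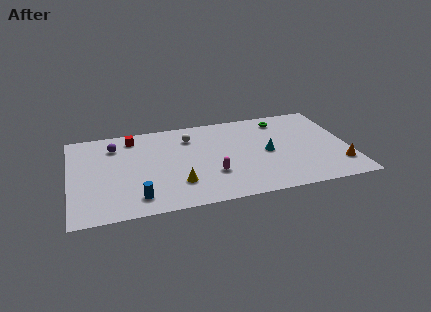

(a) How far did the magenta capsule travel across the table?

3.8

The magenta capsule moved from about (11.3, 6.1) to (8.9, 3.1), a distance of √(2.4² + 3.0²) ≈ 3.8.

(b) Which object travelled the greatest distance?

the magenta capsule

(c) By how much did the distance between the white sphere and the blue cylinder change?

-1.0

Before: roughly 7.8 units apart; after: 6.8. That's 1.0 units closer together.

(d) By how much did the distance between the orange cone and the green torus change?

+1.8

Before: roughly 4.9 units apart; after: 6.7. That's 1.8 units further apart.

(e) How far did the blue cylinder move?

1.7

The blue cylinder was near (3.8, 3.4) before and (4.1, 1.7) after, so it travelled √(0.3² + 1.7²) ≈ 1.7 units.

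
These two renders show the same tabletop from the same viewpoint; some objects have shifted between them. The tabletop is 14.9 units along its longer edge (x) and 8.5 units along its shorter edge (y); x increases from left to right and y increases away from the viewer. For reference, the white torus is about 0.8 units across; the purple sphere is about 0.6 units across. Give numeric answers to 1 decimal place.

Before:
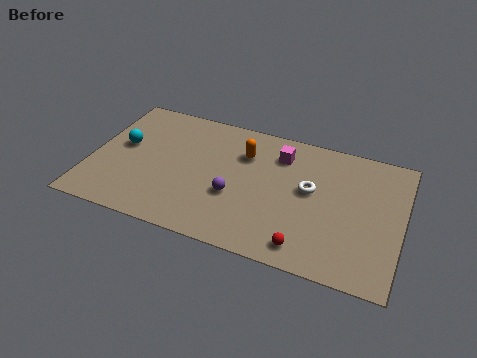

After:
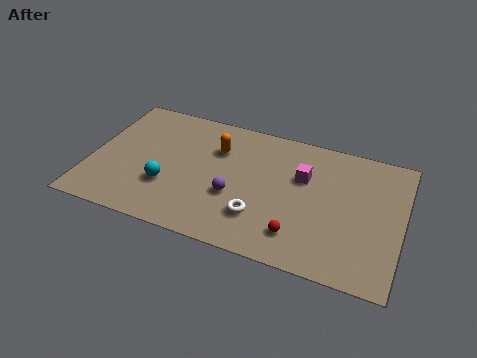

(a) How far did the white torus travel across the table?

3.3

From (10.5, 4.8) to (8.3, 2.3), the white torus covered √(2.2² + 2.5²) ≈ 3.3 units.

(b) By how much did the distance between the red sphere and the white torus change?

-1.6

The distance was about 3.6 in the first image and 2.0 in the second, so they moved 1.6 units closer together.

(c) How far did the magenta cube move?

1.6

From (8.9, 6.6) to (10.1, 5.5), the magenta cube covered √(1.2² + 1.1²) ≈ 1.6 units.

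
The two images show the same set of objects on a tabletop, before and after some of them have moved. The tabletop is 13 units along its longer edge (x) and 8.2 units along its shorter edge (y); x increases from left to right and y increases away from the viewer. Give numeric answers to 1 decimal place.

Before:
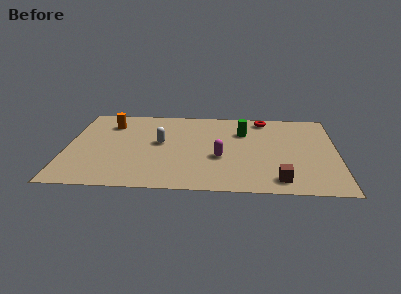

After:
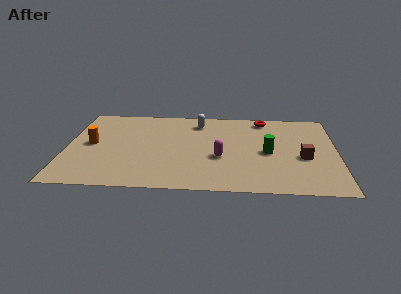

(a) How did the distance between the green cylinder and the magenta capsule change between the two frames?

-0.4

The distance was about 2.8 in the first image and 2.4 in the second, so they moved 0.4 units closer together.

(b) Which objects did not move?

the magenta capsule and the red torus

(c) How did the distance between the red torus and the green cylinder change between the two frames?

+1.7

Before: roughly 1.7 units apart; after: 3.4. That's 1.7 units further apart.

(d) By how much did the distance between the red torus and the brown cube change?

-1.8

They were about 6.0 units apart before and 4.2 after — 1.8 units closer together.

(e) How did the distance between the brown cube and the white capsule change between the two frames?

-0.5

Before: roughly 6.6 units apart; after: 6.1. That's 0.5 units closer together.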